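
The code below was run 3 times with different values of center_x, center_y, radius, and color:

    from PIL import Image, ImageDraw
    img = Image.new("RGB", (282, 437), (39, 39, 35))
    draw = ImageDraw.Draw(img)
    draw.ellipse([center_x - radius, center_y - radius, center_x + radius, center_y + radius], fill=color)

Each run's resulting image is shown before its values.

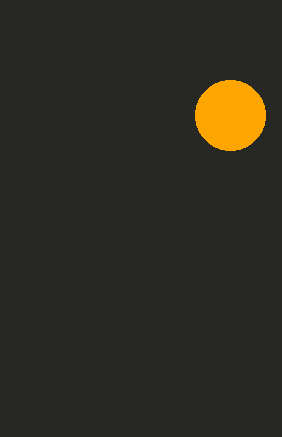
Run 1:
center_x = 230, center_y = 115, radius = 35, color = 'orange'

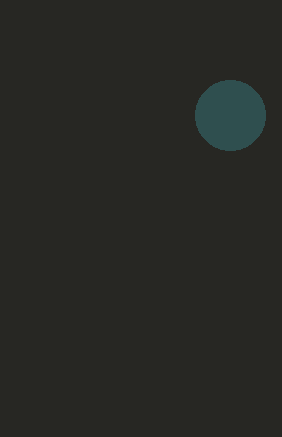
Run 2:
center_x = 230; center_y = 115; radius = 35; color = 'darkslategray'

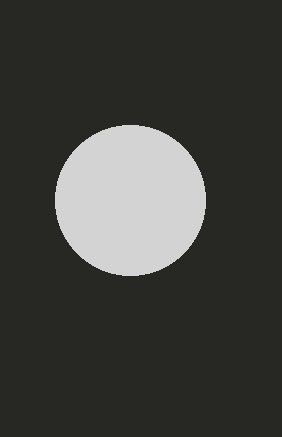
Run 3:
center_x = 130
center_y = 200
radius = 75
color = 'lightgray'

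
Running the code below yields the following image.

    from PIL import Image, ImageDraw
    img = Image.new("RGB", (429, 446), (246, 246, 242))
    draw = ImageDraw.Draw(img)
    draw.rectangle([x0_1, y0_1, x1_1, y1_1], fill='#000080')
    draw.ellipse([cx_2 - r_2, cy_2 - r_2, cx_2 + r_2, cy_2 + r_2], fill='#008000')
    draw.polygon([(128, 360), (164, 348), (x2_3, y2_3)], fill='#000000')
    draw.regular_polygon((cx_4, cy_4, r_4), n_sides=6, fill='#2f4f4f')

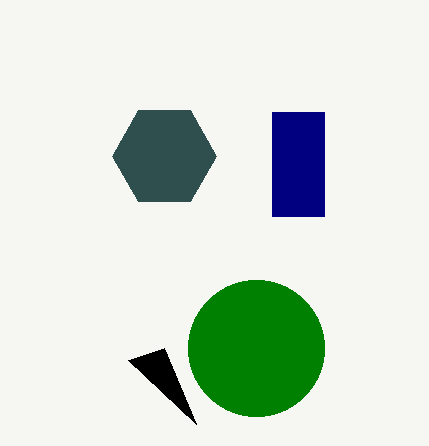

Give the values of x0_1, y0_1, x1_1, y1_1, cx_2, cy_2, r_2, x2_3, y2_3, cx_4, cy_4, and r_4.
x0_1 = 272, y0_1 = 112, x1_1 = 324, y1_1 = 216, cx_2 = 256, cy_2 = 348, r_2 = 68, x2_3 = 196, y2_3 = 424, cx_4 = 164, cy_4 = 156, r_4 = 52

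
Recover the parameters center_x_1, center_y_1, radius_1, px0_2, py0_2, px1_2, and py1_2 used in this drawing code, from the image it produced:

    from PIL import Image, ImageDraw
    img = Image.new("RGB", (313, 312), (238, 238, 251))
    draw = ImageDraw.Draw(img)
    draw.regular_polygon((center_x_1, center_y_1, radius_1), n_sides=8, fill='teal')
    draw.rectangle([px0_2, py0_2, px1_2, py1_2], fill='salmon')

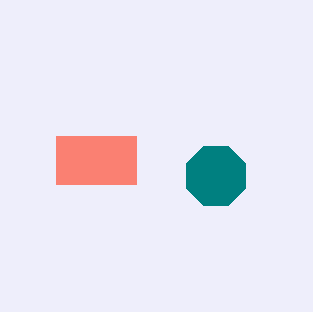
center_x_1 = 216; center_y_1 = 176; radius_1 = 32; px0_2 = 56; py0_2 = 136; px1_2 = 136; py1_2 = 184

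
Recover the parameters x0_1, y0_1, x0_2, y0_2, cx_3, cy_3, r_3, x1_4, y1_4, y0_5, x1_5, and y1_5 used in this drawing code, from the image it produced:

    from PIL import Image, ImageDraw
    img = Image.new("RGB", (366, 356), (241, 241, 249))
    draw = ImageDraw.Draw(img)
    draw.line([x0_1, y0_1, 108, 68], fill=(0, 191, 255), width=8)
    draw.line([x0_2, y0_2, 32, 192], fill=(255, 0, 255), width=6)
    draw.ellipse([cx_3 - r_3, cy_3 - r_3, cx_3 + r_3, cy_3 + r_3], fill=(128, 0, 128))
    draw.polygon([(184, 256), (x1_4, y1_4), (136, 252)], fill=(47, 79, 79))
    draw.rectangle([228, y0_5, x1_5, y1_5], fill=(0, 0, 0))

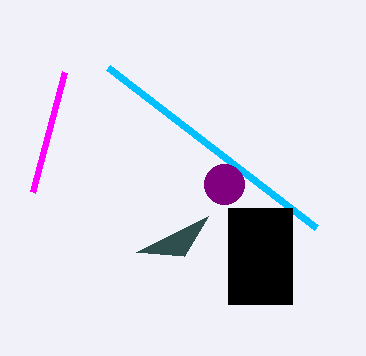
x0_1 = 316; y0_1 = 228; x0_2 = 64; y0_2 = 72; cx_3 = 224; cy_3 = 184; r_3 = 20; x1_4 = 208; y1_4 = 216; y0_5 = 208; x1_5 = 292; y1_5 = 304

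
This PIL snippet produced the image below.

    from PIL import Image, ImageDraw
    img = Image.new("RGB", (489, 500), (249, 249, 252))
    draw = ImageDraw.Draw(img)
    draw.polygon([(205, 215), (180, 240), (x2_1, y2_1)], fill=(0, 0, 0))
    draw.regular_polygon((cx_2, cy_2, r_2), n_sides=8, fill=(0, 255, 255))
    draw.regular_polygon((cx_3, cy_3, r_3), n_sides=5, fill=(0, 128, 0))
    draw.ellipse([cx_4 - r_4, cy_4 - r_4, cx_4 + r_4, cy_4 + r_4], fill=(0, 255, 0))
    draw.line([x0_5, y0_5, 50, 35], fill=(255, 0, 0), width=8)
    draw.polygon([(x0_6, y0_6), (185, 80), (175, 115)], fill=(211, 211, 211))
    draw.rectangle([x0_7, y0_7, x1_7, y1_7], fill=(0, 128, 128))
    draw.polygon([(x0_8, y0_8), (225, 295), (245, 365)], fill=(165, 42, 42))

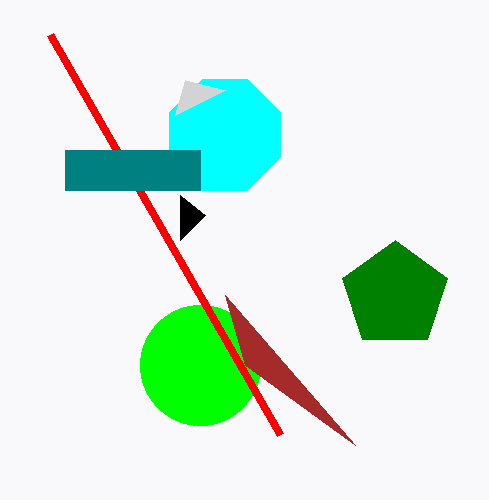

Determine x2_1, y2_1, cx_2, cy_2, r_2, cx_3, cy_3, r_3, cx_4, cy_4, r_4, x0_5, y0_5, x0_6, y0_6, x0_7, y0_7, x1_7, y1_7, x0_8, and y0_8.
x2_1 = 180
y2_1 = 195
cx_2 = 225
cy_2 = 135
r_2 = 60
cx_3 = 395
cy_3 = 295
r_3 = 55
cx_4 = 200
cy_4 = 365
r_4 = 60
x0_5 = 280
y0_5 = 435
x0_6 = 225
y0_6 = 90
x0_7 = 65
y0_7 = 150
x1_7 = 200
y1_7 = 190
x0_8 = 355
y0_8 = 445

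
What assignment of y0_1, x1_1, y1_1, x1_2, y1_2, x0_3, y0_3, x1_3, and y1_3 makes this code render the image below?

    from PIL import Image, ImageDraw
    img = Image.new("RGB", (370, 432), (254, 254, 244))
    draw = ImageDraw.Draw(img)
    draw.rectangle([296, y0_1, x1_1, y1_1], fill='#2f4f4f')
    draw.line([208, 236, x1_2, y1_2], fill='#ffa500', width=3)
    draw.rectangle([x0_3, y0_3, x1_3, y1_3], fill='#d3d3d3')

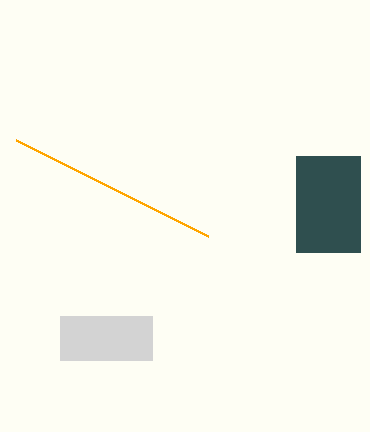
y0_1 = 156
x1_1 = 360
y1_1 = 252
x1_2 = 16
y1_2 = 140
x0_3 = 60
y0_3 = 316
x1_3 = 152
y1_3 = 360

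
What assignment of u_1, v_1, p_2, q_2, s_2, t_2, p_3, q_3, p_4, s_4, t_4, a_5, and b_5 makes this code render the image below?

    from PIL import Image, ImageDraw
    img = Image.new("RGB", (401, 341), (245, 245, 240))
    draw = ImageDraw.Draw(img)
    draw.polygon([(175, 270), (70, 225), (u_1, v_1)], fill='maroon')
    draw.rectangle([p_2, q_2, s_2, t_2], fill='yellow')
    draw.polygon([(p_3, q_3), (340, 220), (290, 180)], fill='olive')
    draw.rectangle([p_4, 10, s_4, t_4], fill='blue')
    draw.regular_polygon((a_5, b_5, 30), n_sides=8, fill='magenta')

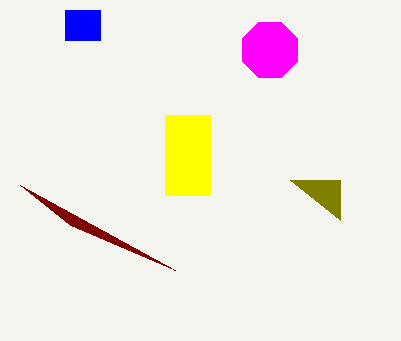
u_1 = 20, v_1 = 185, p_2 = 165, q_2 = 115, s_2 = 210, t_2 = 195, p_3 = 340, q_3 = 180, p_4 = 65, s_4 = 100, t_4 = 40, a_5 = 270, b_5 = 50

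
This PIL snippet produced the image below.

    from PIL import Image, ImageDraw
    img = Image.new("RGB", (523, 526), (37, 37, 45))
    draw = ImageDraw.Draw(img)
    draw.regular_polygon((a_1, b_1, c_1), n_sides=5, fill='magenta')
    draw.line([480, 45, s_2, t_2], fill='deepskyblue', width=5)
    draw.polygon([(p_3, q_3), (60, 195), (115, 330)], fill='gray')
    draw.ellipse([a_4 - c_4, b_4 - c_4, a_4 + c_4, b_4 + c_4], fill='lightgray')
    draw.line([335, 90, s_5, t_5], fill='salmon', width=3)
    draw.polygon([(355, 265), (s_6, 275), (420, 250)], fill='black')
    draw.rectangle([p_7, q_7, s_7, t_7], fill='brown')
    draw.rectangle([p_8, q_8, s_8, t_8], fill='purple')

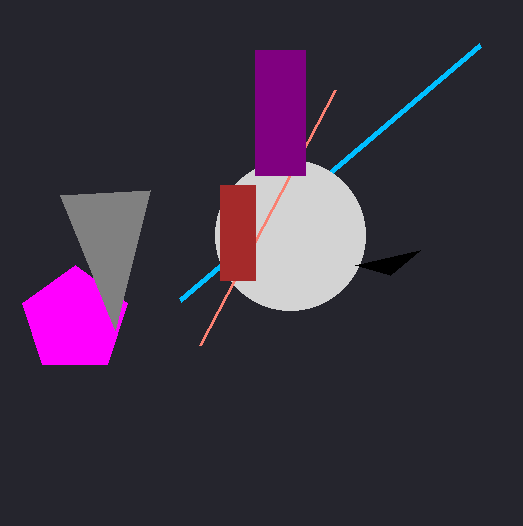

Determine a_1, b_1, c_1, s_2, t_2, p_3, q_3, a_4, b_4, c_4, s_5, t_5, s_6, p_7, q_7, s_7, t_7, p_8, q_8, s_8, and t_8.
a_1 = 75
b_1 = 320
c_1 = 55
s_2 = 180
t_2 = 300
p_3 = 150
q_3 = 190
a_4 = 290
b_4 = 235
c_4 = 75
s_5 = 200
t_5 = 345
s_6 = 390
p_7 = 220
q_7 = 185
s_7 = 255
t_7 = 280
p_8 = 255
q_8 = 50
s_8 = 305
t_8 = 175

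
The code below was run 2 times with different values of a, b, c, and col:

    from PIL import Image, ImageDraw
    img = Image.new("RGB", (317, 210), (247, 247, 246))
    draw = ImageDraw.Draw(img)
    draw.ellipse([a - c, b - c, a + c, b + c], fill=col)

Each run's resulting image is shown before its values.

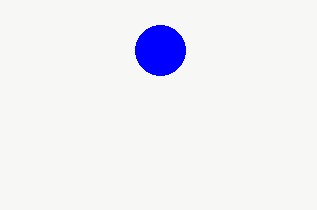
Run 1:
a = 160
b = 50
c = 25
col = 'blue'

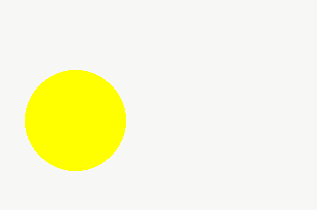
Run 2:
a = 75; b = 120; c = 50; col = 'yellow'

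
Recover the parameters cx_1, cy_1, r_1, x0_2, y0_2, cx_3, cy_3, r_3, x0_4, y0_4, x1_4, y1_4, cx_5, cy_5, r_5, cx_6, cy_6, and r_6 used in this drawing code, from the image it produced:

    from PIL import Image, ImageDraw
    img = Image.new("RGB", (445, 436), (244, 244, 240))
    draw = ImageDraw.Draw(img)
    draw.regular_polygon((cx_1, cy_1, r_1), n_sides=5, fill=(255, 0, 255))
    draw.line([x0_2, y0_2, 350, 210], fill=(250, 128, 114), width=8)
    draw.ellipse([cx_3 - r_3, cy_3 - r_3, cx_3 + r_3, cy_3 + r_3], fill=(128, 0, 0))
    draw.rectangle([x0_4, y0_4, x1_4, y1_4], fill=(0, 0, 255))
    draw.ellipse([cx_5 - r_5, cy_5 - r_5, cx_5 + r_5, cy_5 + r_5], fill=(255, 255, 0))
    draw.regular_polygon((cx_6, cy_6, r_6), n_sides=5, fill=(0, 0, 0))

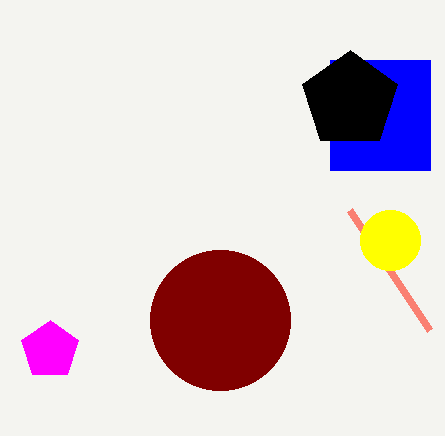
cx_1 = 50, cy_1 = 350, r_1 = 30, x0_2 = 430, y0_2 = 330, cx_3 = 220, cy_3 = 320, r_3 = 70, x0_4 = 330, y0_4 = 60, x1_4 = 430, y1_4 = 170, cx_5 = 390, cy_5 = 240, r_5 = 30, cx_6 = 350, cy_6 = 100, r_6 = 50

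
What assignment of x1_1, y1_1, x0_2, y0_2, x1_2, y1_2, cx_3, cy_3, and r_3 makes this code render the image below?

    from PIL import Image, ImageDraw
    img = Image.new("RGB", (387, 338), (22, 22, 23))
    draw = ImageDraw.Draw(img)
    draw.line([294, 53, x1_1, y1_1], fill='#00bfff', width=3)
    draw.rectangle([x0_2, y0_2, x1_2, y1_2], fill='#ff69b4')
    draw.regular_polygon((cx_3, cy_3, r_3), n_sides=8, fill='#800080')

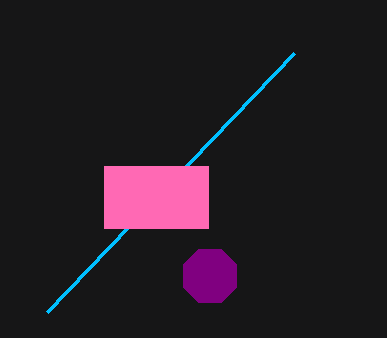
x1_1 = 47; y1_1 = 312; x0_2 = 104; y0_2 = 166; x1_2 = 208; y1_2 = 228; cx_3 = 210; cy_3 = 276; r_3 = 29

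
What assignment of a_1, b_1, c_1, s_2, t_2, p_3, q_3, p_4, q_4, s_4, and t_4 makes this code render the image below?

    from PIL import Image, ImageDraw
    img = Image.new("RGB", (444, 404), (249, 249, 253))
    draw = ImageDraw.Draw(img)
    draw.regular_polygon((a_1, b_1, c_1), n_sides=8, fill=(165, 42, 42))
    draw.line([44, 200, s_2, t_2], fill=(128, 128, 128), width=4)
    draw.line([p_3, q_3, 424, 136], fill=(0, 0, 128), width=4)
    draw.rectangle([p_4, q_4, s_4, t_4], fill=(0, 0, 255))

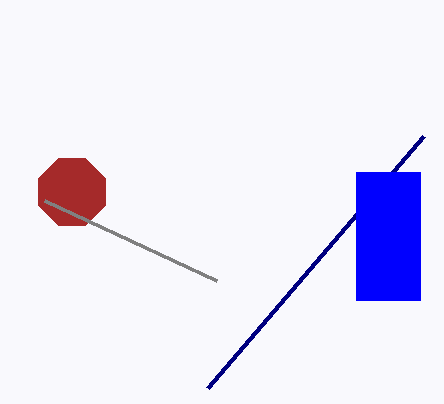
a_1 = 72
b_1 = 192
c_1 = 36
s_2 = 216
t_2 = 280
p_3 = 208
q_3 = 388
p_4 = 356
q_4 = 172
s_4 = 420
t_4 = 300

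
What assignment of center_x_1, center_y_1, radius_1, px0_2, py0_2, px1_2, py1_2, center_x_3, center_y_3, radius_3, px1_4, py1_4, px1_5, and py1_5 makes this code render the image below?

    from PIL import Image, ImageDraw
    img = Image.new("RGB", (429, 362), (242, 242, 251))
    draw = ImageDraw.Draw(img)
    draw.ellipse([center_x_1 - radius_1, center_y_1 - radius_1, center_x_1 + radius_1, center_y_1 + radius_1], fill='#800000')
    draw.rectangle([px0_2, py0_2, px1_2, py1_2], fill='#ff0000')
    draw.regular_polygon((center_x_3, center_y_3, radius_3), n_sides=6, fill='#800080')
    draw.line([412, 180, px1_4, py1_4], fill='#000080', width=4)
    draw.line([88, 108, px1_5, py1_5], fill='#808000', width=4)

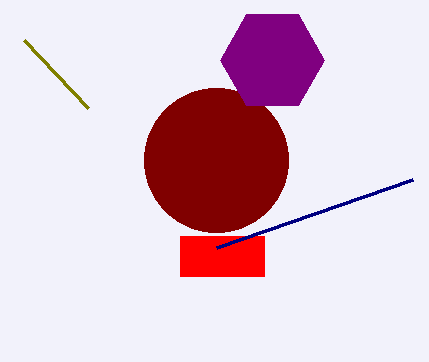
center_x_1 = 216, center_y_1 = 160, radius_1 = 72, px0_2 = 180, py0_2 = 236, px1_2 = 264, py1_2 = 276, center_x_3 = 272, center_y_3 = 60, radius_3 = 52, px1_4 = 216, py1_4 = 248, px1_5 = 24, py1_5 = 40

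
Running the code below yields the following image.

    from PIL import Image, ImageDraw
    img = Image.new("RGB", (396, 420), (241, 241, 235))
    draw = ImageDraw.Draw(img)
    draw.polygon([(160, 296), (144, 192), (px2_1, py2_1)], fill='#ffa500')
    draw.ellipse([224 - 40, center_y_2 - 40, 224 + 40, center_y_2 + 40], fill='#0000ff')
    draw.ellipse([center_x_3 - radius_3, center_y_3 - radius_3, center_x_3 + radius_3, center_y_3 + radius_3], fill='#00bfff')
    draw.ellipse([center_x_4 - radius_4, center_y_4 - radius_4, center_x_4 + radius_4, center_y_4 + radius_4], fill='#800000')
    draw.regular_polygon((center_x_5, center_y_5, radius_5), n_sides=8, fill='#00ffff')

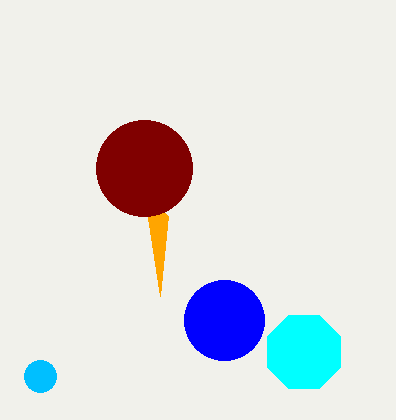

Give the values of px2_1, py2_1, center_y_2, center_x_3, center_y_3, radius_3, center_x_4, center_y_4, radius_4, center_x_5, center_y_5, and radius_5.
px2_1 = 168; py2_1 = 216; center_y_2 = 320; center_x_3 = 40; center_y_3 = 376; radius_3 = 16; center_x_4 = 144; center_y_4 = 168; radius_4 = 48; center_x_5 = 304; center_y_5 = 352; radius_5 = 40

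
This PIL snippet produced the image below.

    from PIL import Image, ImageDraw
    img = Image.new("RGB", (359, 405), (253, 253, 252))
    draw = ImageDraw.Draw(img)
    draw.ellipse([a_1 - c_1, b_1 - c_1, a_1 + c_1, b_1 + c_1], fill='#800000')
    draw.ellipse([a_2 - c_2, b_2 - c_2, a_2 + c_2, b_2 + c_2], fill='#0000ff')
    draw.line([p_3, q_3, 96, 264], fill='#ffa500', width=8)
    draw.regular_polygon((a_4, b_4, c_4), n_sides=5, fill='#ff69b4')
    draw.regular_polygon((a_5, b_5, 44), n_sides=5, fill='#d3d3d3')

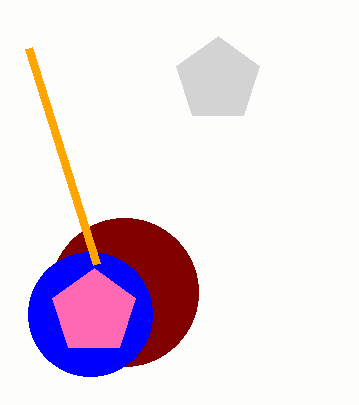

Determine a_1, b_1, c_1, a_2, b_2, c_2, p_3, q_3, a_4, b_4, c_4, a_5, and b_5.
a_1 = 124
b_1 = 292
c_1 = 74
a_2 = 90
b_2 = 314
c_2 = 62
p_3 = 28
q_3 = 48
a_4 = 94
b_4 = 312
c_4 = 44
a_5 = 218
b_5 = 80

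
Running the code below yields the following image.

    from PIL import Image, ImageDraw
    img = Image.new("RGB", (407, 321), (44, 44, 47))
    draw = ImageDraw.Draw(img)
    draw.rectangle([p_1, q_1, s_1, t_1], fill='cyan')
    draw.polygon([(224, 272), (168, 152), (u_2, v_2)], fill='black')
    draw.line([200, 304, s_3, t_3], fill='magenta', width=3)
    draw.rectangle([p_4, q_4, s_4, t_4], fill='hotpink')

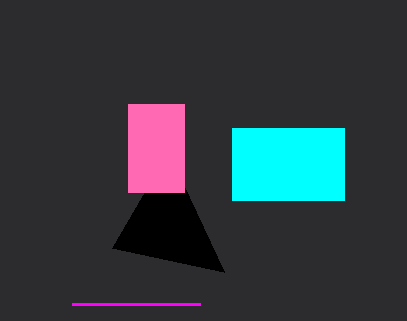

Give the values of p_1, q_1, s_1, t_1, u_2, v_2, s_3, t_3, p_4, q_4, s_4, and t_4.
p_1 = 232; q_1 = 128; s_1 = 344; t_1 = 200; u_2 = 112; v_2 = 248; s_3 = 72; t_3 = 304; p_4 = 128; q_4 = 104; s_4 = 184; t_4 = 192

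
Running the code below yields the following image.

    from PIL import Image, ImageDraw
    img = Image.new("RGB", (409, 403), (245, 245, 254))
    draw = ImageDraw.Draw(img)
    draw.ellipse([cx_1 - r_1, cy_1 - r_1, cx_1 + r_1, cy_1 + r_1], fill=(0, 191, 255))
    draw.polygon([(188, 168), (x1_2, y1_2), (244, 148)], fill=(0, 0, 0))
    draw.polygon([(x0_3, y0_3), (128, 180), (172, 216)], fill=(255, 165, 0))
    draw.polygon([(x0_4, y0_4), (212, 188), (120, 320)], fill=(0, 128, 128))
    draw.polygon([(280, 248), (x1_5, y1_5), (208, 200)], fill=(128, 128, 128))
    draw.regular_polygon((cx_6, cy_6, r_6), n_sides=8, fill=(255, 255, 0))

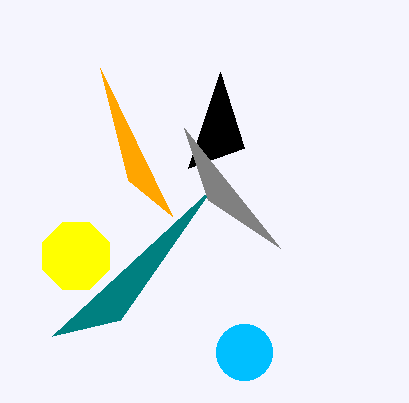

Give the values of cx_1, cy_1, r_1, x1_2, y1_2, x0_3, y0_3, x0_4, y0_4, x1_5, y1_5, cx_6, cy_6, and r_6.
cx_1 = 244, cy_1 = 352, r_1 = 28, x1_2 = 220, y1_2 = 72, x0_3 = 100, y0_3 = 68, x0_4 = 52, y0_4 = 336, x1_5 = 184, y1_5 = 128, cx_6 = 76, cy_6 = 256, r_6 = 36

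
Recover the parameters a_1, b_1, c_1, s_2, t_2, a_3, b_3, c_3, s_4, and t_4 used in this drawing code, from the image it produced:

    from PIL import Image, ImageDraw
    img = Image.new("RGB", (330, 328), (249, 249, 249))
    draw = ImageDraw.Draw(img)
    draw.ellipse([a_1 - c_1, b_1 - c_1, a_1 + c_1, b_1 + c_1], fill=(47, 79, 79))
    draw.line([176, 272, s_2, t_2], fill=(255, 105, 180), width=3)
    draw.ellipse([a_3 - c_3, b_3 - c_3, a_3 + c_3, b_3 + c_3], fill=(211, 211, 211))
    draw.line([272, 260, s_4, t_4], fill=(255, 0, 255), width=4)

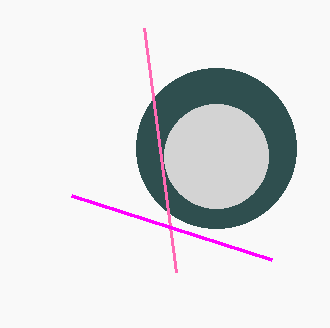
a_1 = 216
b_1 = 148
c_1 = 80
s_2 = 144
t_2 = 28
a_3 = 216
b_3 = 156
c_3 = 52
s_4 = 72
t_4 = 196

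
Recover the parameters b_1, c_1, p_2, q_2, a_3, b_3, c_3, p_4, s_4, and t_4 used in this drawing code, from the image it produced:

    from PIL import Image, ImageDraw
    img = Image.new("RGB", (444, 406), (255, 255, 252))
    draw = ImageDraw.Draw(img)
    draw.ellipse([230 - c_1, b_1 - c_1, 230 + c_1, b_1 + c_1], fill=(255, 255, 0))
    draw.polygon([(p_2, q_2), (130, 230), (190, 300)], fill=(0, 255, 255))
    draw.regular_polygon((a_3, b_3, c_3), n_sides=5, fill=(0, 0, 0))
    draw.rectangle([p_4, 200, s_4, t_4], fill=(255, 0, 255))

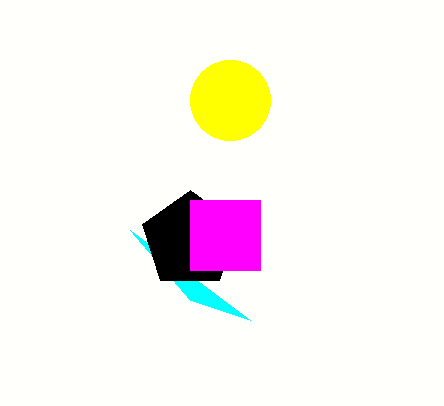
b_1 = 100
c_1 = 40
p_2 = 250
q_2 = 320
a_3 = 190
b_3 = 240
c_3 = 50
p_4 = 190
s_4 = 260
t_4 = 270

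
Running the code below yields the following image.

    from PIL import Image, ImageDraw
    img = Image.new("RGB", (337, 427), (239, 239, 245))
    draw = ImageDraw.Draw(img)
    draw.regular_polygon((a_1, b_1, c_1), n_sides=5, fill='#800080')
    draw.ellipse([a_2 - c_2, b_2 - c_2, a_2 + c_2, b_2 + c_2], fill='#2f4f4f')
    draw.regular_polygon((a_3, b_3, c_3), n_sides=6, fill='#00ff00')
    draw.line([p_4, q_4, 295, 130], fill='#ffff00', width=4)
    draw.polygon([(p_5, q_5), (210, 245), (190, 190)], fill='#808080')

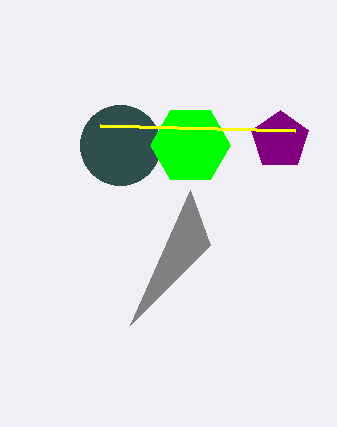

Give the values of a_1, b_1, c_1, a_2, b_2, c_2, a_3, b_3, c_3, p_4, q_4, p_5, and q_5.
a_1 = 280, b_1 = 140, c_1 = 30, a_2 = 120, b_2 = 145, c_2 = 40, a_3 = 190, b_3 = 145, c_3 = 40, p_4 = 100, q_4 = 125, p_5 = 130, q_5 = 325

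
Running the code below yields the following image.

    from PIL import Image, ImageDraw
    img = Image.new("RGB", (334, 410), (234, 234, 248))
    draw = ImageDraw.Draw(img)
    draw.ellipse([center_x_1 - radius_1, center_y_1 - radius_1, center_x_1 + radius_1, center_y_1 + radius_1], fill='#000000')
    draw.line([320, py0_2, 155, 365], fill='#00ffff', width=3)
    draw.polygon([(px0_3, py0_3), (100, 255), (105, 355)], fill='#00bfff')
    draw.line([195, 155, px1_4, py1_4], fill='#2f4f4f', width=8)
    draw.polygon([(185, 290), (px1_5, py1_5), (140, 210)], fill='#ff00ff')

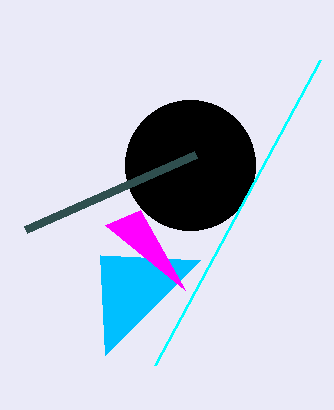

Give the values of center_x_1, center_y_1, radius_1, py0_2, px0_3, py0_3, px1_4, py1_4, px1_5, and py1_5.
center_x_1 = 190, center_y_1 = 165, radius_1 = 65, py0_2 = 60, px0_3 = 200, py0_3 = 260, px1_4 = 25, py1_4 = 230, px1_5 = 105, py1_5 = 225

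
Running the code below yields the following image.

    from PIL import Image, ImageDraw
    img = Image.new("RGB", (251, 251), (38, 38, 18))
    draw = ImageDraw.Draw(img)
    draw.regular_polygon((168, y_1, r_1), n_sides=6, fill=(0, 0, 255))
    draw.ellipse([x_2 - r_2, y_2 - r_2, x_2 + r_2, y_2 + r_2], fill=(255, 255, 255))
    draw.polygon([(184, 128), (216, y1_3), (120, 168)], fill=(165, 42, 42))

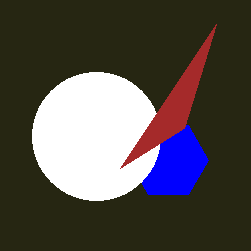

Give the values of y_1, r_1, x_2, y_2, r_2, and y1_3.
y_1 = 160, r_1 = 40, x_2 = 96, y_2 = 136, r_2 = 64, y1_3 = 24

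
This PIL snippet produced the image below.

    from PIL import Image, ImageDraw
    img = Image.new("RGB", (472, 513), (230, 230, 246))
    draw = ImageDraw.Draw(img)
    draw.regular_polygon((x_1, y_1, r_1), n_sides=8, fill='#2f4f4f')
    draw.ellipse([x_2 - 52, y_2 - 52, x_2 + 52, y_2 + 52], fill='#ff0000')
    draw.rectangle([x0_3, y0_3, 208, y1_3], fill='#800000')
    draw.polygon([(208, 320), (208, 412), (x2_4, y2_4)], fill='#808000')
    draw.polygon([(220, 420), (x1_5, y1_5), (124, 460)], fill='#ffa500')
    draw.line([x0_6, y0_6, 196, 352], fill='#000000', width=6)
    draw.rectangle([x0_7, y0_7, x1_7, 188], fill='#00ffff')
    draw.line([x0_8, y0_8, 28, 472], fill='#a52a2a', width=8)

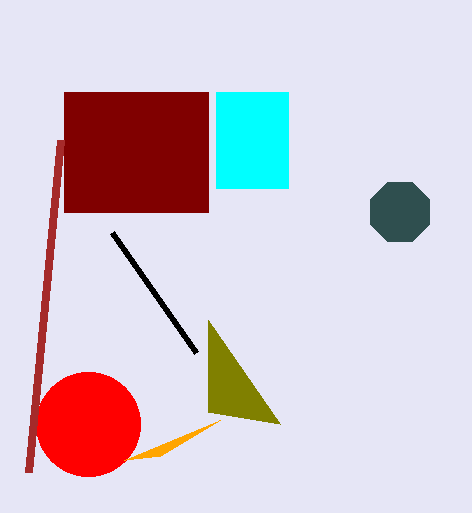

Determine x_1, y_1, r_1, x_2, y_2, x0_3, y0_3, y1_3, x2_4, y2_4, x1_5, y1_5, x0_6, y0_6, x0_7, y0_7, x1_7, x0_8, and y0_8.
x_1 = 400; y_1 = 212; r_1 = 32; x_2 = 88; y_2 = 424; x0_3 = 64; y0_3 = 92; y1_3 = 212; x2_4 = 280; y2_4 = 424; x1_5 = 160; y1_5 = 456; x0_6 = 112; y0_6 = 232; x0_7 = 216; y0_7 = 92; x1_7 = 288; x0_8 = 60; y0_8 = 140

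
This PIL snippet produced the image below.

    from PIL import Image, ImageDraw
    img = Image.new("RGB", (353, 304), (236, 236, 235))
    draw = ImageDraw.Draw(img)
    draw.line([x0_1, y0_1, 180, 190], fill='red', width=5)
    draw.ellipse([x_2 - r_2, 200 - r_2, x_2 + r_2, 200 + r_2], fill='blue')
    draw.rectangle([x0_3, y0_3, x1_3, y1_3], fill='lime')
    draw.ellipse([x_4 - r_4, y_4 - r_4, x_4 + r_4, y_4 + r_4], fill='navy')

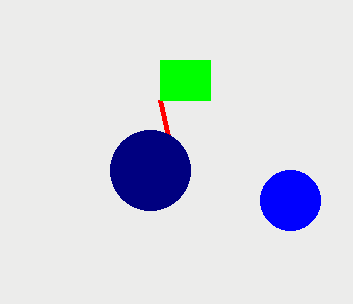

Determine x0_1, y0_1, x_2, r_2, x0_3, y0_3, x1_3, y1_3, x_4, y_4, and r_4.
x0_1 = 160; y0_1 = 100; x_2 = 290; r_2 = 30; x0_3 = 160; y0_3 = 60; x1_3 = 210; y1_3 = 100; x_4 = 150; y_4 = 170; r_4 = 40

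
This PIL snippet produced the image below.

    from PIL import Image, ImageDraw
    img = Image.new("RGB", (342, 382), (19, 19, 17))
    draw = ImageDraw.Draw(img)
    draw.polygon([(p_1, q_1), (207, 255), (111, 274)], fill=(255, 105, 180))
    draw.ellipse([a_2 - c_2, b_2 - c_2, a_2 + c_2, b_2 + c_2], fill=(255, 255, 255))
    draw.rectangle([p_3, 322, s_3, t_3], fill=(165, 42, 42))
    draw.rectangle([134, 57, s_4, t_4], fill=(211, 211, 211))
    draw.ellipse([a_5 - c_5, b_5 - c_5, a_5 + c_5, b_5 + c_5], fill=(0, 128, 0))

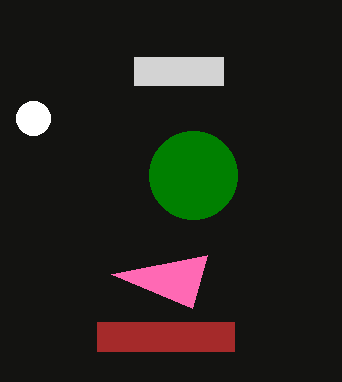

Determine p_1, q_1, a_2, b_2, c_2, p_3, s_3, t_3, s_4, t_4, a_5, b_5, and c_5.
p_1 = 192
q_1 = 308
a_2 = 33
b_2 = 118
c_2 = 17
p_3 = 97
s_3 = 234
t_3 = 351
s_4 = 223
t_4 = 85
a_5 = 193
b_5 = 175
c_5 = 44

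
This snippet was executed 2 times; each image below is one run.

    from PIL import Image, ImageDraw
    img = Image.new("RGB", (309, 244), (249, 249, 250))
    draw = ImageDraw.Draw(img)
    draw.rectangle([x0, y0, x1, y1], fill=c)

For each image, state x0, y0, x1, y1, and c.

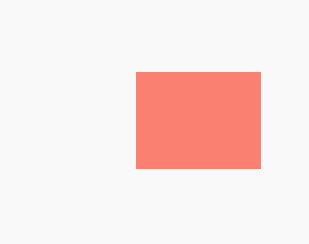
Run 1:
x0 = 136, y0 = 72, x1 = 260, y1 = 168, c = 'salmon'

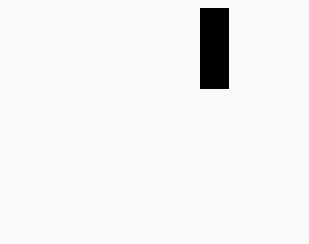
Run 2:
x0 = 200; y0 = 8; x1 = 228; y1 = 88; c = 'black'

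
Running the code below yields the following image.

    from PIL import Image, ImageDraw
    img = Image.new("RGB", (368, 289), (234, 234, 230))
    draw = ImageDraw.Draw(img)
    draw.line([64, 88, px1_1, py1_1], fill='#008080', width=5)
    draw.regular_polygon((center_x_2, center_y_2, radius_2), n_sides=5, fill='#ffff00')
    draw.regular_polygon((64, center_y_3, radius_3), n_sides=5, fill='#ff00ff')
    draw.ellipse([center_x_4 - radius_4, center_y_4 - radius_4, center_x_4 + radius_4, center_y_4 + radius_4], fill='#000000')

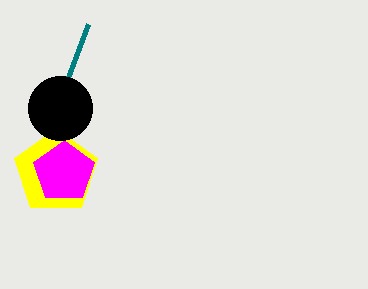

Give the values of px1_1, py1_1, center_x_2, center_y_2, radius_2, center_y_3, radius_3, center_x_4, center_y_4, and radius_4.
px1_1 = 88; py1_1 = 24; center_x_2 = 56; center_y_2 = 172; radius_2 = 44; center_y_3 = 172; radius_3 = 32; center_x_4 = 60; center_y_4 = 108; radius_4 = 32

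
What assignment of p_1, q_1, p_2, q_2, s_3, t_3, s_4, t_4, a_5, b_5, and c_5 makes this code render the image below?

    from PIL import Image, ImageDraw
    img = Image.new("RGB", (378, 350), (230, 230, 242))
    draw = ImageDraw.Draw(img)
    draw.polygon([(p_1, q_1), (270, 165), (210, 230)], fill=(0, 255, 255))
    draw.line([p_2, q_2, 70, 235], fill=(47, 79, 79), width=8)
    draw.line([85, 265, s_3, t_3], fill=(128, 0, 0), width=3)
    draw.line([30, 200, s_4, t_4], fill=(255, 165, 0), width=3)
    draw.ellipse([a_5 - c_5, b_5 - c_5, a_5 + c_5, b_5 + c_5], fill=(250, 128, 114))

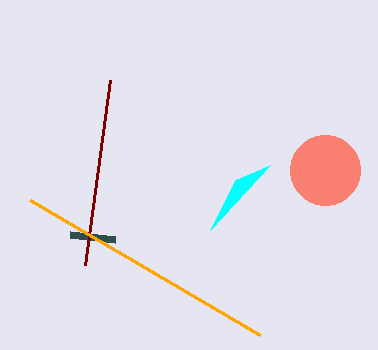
p_1 = 235; q_1 = 180; p_2 = 115; q_2 = 240; s_3 = 110; t_3 = 80; s_4 = 260; t_4 = 335; a_5 = 325; b_5 = 170; c_5 = 35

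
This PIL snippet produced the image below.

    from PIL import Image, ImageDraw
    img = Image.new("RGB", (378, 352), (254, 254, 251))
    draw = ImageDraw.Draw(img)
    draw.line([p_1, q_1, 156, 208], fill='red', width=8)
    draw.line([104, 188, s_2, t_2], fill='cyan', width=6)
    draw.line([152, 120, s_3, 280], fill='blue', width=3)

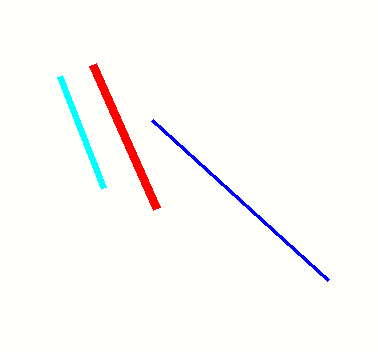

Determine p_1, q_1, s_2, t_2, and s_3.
p_1 = 92; q_1 = 64; s_2 = 60; t_2 = 76; s_3 = 328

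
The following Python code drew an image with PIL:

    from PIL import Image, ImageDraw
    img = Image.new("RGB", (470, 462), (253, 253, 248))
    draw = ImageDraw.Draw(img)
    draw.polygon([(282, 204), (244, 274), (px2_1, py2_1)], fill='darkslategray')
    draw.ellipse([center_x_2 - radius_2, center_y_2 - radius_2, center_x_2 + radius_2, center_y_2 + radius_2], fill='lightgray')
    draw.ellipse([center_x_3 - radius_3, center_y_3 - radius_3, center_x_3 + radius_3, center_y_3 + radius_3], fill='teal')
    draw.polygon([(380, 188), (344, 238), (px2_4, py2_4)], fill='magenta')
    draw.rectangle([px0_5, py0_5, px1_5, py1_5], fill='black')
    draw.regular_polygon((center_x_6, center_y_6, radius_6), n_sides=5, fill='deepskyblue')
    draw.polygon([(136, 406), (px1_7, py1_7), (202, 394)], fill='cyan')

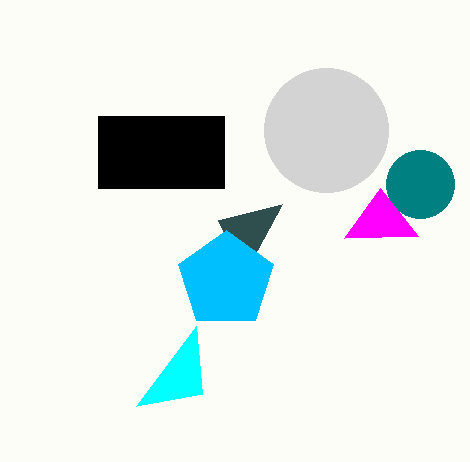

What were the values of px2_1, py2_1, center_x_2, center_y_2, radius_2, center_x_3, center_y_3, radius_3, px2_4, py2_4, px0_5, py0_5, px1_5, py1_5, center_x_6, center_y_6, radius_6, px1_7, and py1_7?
px2_1 = 218; py2_1 = 220; center_x_2 = 326; center_y_2 = 130; radius_2 = 62; center_x_3 = 420; center_y_3 = 184; radius_3 = 34; px2_4 = 418; py2_4 = 236; px0_5 = 98; py0_5 = 116; px1_5 = 224; py1_5 = 188; center_x_6 = 226; center_y_6 = 280; radius_6 = 50; px1_7 = 196; py1_7 = 326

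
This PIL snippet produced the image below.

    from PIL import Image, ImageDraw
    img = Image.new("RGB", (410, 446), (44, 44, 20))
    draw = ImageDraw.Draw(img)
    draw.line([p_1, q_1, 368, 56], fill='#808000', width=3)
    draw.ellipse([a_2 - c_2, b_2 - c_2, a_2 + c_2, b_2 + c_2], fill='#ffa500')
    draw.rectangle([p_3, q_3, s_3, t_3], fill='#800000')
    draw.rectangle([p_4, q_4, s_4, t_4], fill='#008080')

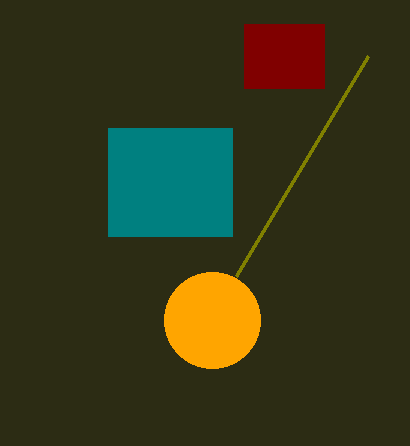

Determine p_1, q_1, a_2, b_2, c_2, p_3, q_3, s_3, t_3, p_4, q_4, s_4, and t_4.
p_1 = 236; q_1 = 276; a_2 = 212; b_2 = 320; c_2 = 48; p_3 = 244; q_3 = 24; s_3 = 324; t_3 = 88; p_4 = 108; q_4 = 128; s_4 = 232; t_4 = 236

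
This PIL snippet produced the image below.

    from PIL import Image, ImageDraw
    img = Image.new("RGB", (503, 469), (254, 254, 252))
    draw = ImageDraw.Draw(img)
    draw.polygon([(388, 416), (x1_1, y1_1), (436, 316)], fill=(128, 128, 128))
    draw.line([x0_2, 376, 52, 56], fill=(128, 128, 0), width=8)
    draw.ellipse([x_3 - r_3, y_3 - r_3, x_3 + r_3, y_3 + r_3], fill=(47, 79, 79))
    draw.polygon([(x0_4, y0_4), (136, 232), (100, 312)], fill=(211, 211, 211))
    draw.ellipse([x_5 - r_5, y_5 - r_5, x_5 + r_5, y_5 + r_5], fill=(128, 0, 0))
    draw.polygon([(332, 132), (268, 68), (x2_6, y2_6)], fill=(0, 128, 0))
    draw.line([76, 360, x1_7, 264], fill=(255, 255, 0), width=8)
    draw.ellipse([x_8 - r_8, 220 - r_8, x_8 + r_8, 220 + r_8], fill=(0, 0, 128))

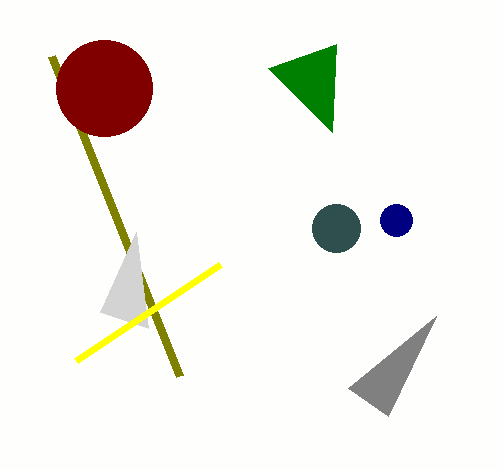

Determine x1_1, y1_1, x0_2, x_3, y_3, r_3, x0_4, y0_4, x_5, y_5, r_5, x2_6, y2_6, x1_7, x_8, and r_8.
x1_1 = 348
y1_1 = 388
x0_2 = 180
x_3 = 336
y_3 = 228
r_3 = 24
x0_4 = 148
y0_4 = 328
x_5 = 104
y_5 = 88
r_5 = 48
x2_6 = 336
y2_6 = 44
x1_7 = 220
x_8 = 396
r_8 = 16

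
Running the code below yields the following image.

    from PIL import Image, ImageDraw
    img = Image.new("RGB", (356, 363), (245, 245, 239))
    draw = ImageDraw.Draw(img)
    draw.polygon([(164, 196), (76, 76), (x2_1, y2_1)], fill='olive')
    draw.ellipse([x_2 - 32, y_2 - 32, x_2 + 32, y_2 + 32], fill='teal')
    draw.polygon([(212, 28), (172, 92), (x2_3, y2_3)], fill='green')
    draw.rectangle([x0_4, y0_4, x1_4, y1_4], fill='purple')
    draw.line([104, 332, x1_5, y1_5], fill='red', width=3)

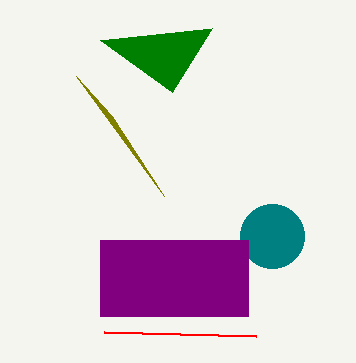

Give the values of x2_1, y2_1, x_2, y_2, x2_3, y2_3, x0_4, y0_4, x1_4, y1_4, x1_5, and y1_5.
x2_1 = 112; y2_1 = 116; x_2 = 272; y_2 = 236; x2_3 = 100; y2_3 = 40; x0_4 = 100; y0_4 = 240; x1_4 = 248; y1_4 = 316; x1_5 = 256; y1_5 = 336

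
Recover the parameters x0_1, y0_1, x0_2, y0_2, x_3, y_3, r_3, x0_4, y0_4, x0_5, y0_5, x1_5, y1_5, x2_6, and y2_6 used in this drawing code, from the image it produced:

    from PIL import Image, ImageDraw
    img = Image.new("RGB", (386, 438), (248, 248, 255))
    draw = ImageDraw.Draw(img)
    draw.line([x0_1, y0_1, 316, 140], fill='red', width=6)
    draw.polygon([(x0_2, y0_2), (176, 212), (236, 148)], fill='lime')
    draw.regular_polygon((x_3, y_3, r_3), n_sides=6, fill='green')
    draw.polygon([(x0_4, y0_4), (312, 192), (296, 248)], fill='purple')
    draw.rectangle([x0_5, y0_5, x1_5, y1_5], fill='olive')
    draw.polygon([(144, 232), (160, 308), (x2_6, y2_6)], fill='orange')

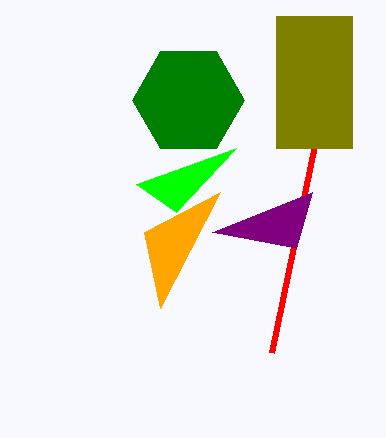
x0_1 = 272; y0_1 = 352; x0_2 = 136; y0_2 = 184; x_3 = 188; y_3 = 100; r_3 = 56; x0_4 = 212; y0_4 = 232; x0_5 = 276; y0_5 = 16; x1_5 = 352; y1_5 = 148; x2_6 = 220; y2_6 = 192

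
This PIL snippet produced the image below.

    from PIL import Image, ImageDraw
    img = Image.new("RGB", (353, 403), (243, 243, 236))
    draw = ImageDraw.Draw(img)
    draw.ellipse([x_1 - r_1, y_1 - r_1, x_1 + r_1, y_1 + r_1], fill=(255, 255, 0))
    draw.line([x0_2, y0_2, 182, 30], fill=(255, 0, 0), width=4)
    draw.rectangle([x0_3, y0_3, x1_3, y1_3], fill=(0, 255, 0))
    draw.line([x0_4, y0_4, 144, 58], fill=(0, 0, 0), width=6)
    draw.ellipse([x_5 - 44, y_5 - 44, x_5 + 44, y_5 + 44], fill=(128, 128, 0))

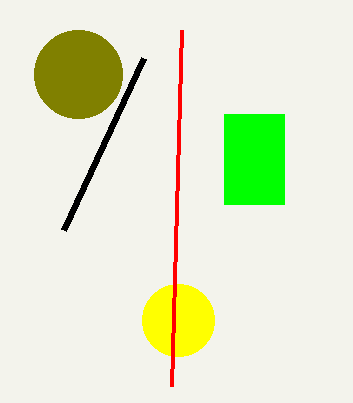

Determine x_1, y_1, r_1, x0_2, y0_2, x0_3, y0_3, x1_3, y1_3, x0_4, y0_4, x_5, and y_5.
x_1 = 178, y_1 = 320, r_1 = 36, x0_2 = 172, y0_2 = 386, x0_3 = 224, y0_3 = 114, x1_3 = 284, y1_3 = 204, x0_4 = 64, y0_4 = 230, x_5 = 78, y_5 = 74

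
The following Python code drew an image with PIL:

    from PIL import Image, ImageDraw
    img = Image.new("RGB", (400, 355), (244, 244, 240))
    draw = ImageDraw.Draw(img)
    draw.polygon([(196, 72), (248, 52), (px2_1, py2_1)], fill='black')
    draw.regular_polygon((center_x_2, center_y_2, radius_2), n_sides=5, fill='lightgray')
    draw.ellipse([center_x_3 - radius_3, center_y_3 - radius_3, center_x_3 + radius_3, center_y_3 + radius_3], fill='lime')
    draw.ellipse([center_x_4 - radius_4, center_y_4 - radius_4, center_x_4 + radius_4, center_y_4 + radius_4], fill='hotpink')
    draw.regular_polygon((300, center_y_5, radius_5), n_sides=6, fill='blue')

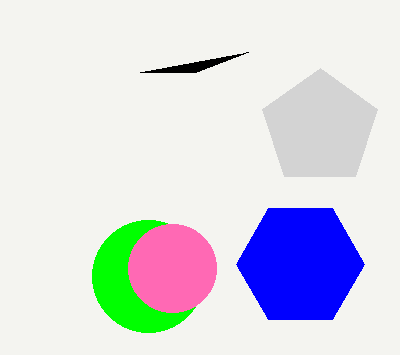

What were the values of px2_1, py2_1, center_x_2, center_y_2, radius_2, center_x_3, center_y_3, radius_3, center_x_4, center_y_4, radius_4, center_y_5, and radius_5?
px2_1 = 140
py2_1 = 72
center_x_2 = 320
center_y_2 = 128
radius_2 = 60
center_x_3 = 148
center_y_3 = 276
radius_3 = 56
center_x_4 = 172
center_y_4 = 268
radius_4 = 44
center_y_5 = 264
radius_5 = 64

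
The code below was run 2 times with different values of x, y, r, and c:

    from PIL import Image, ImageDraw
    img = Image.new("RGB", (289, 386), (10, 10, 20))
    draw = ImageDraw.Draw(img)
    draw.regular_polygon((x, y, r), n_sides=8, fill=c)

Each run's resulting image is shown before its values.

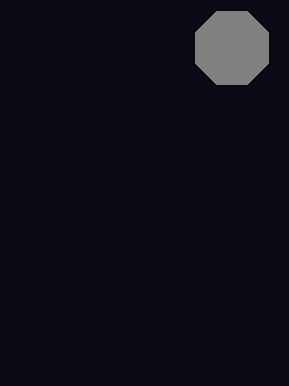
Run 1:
x = 232
y = 48
r = 40
c = 'gray'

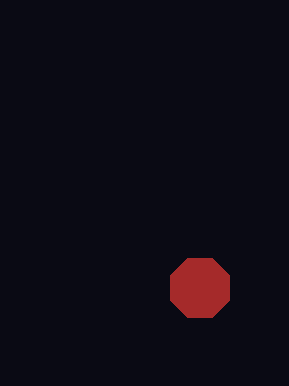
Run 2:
x = 200, y = 288, r = 32, c = 'brown'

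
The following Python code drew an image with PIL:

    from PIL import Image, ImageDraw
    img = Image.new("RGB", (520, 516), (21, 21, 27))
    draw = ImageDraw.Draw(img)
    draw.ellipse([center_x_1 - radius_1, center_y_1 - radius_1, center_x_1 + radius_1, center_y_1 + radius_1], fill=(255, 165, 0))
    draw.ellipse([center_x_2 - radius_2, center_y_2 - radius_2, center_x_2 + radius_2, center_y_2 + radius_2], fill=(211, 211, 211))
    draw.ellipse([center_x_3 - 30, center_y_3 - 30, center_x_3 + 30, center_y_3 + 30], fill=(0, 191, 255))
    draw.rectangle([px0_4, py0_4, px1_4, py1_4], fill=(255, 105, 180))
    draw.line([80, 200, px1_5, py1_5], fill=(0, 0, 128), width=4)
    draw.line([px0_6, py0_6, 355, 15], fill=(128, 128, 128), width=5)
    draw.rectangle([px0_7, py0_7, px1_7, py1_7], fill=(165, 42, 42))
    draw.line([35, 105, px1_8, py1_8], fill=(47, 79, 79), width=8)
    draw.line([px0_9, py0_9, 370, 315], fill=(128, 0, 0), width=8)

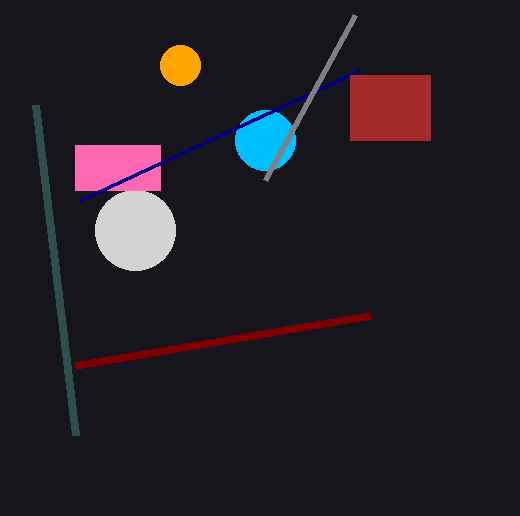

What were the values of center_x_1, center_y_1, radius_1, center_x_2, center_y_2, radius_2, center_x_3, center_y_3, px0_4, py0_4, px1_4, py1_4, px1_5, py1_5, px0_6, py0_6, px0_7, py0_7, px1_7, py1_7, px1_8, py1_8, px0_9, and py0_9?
center_x_1 = 180
center_y_1 = 65
radius_1 = 20
center_x_2 = 135
center_y_2 = 230
radius_2 = 40
center_x_3 = 265
center_y_3 = 140
px0_4 = 75
py0_4 = 145
px1_4 = 160
py1_4 = 190
px1_5 = 360
py1_5 = 70
px0_6 = 265
py0_6 = 180
px0_7 = 350
py0_7 = 75
px1_7 = 430
py1_7 = 140
px1_8 = 75
py1_8 = 435
px0_9 = 75
py0_9 = 365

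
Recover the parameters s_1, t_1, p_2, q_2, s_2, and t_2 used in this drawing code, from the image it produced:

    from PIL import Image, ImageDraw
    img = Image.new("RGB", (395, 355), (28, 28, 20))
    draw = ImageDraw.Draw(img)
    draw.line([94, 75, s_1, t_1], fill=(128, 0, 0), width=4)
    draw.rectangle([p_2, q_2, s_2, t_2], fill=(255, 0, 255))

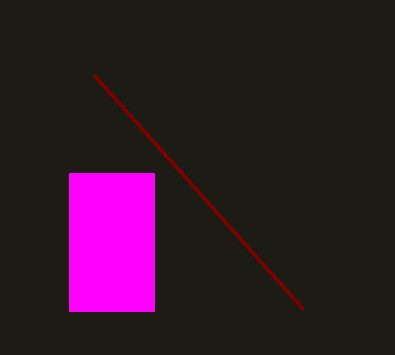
s_1 = 303
t_1 = 309
p_2 = 69
q_2 = 173
s_2 = 154
t_2 = 311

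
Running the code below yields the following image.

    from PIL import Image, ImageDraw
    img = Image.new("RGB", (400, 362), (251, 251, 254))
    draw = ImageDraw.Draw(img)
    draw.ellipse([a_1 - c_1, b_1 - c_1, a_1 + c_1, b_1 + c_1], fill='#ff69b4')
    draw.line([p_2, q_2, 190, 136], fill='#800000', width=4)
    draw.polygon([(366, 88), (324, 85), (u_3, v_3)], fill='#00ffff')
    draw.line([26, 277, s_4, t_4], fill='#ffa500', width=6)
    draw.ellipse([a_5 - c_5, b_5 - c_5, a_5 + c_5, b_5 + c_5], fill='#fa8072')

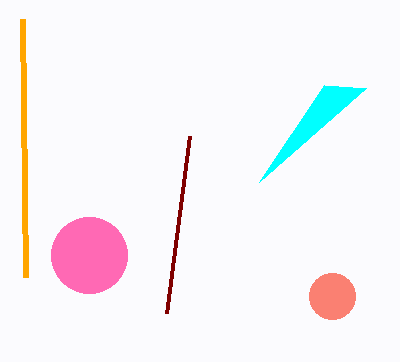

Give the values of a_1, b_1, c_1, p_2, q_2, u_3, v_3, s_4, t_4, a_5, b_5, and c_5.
a_1 = 89
b_1 = 255
c_1 = 38
p_2 = 167
q_2 = 313
u_3 = 259
v_3 = 182
s_4 = 23
t_4 = 19
a_5 = 332
b_5 = 296
c_5 = 23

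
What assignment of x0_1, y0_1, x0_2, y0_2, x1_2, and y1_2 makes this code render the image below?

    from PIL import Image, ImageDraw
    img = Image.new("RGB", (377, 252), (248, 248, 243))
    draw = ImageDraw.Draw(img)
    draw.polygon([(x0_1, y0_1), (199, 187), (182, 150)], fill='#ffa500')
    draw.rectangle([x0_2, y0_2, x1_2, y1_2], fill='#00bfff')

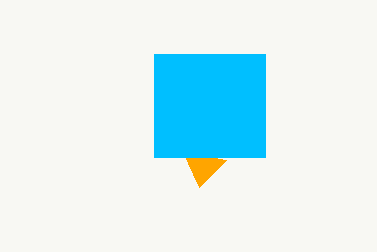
x0_1 = 226
y0_1 = 160
x0_2 = 154
y0_2 = 54
x1_2 = 265
y1_2 = 157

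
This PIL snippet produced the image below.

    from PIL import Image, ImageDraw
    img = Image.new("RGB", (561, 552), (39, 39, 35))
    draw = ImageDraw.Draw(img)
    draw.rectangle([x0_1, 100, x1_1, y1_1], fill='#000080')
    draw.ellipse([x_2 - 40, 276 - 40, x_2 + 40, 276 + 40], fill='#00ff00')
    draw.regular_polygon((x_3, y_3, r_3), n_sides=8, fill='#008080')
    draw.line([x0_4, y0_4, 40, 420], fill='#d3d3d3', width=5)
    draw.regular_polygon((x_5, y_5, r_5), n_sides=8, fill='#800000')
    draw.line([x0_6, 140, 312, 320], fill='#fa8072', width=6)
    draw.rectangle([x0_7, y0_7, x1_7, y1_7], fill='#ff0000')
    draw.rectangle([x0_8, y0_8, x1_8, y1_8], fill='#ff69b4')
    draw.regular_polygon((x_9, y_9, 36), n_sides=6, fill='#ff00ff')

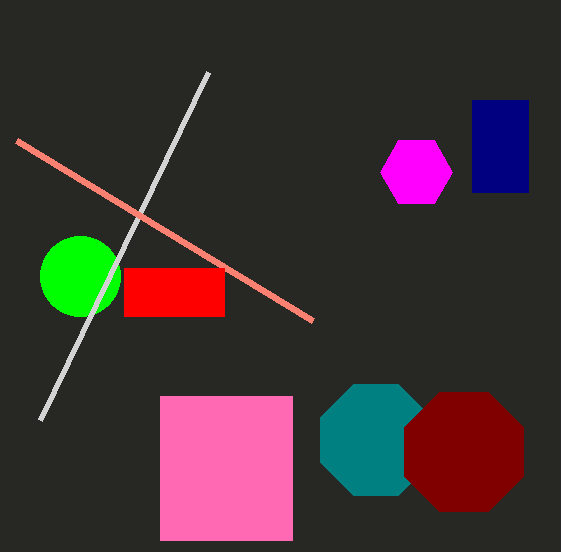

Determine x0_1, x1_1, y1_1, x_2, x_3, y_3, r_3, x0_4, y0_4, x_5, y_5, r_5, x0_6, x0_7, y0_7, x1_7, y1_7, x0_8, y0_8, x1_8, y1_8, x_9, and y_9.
x0_1 = 472, x1_1 = 528, y1_1 = 192, x_2 = 80, x_3 = 376, y_3 = 440, r_3 = 60, x0_4 = 208, y0_4 = 72, x_5 = 464, y_5 = 452, r_5 = 64, x0_6 = 16, x0_7 = 124, y0_7 = 268, x1_7 = 224, y1_7 = 316, x0_8 = 160, y0_8 = 396, x1_8 = 292, y1_8 = 540, x_9 = 416, y_9 = 172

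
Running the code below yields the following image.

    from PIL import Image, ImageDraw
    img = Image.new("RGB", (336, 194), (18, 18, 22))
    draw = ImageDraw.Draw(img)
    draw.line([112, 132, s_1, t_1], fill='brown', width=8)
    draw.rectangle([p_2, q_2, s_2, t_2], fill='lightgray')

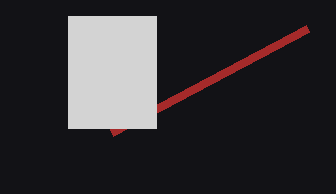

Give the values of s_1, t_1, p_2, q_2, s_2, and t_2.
s_1 = 308
t_1 = 28
p_2 = 68
q_2 = 16
s_2 = 156
t_2 = 128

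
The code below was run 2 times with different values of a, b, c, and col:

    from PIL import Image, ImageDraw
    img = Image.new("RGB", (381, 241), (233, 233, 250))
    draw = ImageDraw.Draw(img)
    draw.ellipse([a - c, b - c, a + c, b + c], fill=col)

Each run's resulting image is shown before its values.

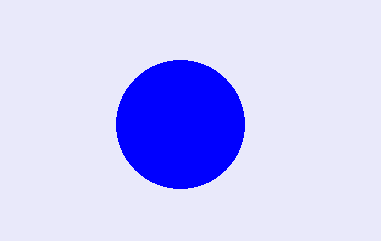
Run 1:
a = 180
b = 124
c = 64
col = 'blue'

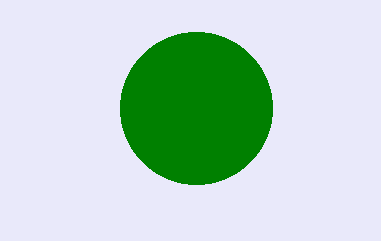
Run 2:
a = 196
b = 108
c = 76
col = 'green'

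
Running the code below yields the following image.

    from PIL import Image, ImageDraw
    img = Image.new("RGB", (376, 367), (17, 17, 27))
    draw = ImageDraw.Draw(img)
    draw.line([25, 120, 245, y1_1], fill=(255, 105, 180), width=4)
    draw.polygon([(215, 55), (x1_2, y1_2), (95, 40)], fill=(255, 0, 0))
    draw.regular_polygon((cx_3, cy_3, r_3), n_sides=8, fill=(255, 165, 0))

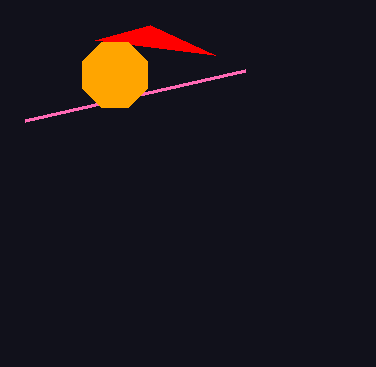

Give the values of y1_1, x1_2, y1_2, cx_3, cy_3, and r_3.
y1_1 = 70
x1_2 = 150
y1_2 = 25
cx_3 = 115
cy_3 = 75
r_3 = 35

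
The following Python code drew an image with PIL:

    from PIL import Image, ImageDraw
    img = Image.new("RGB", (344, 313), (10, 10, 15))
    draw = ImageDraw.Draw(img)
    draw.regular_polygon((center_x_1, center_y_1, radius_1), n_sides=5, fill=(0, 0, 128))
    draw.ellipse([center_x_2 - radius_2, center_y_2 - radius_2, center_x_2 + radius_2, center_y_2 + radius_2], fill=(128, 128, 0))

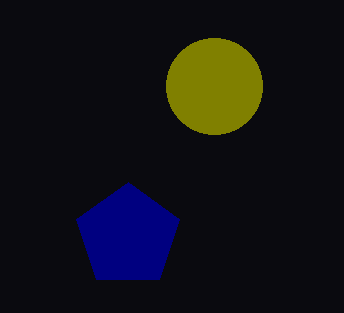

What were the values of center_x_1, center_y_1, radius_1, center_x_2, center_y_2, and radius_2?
center_x_1 = 128; center_y_1 = 236; radius_1 = 54; center_x_2 = 214; center_y_2 = 86; radius_2 = 48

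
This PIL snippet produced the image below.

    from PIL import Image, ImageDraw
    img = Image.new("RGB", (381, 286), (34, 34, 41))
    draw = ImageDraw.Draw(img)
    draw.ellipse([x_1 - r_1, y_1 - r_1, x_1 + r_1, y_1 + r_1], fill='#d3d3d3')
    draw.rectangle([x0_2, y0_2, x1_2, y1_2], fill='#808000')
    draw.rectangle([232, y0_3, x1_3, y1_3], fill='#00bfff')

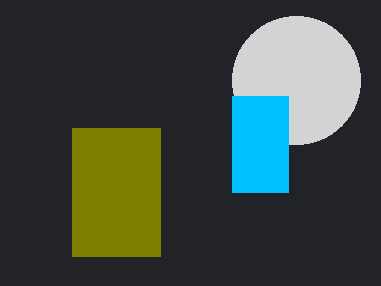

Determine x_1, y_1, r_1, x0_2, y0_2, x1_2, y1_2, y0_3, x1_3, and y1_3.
x_1 = 296; y_1 = 80; r_1 = 64; x0_2 = 72; y0_2 = 128; x1_2 = 160; y1_2 = 256; y0_3 = 96; x1_3 = 288; y1_3 = 192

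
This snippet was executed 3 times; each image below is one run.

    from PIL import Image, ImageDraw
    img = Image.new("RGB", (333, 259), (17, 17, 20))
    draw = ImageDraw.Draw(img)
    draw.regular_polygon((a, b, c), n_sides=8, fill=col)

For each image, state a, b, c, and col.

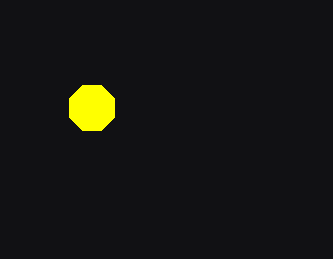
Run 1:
a = 92
b = 108
c = 24
col = 'yellow'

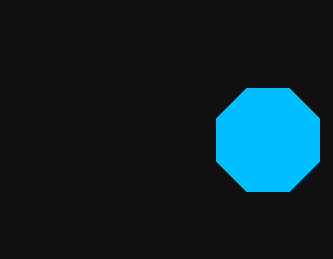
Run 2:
a = 268
b = 140
c = 56
col = 'deepskyblue'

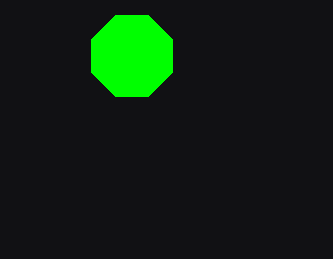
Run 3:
a = 132; b = 56; c = 44; col = 'lime'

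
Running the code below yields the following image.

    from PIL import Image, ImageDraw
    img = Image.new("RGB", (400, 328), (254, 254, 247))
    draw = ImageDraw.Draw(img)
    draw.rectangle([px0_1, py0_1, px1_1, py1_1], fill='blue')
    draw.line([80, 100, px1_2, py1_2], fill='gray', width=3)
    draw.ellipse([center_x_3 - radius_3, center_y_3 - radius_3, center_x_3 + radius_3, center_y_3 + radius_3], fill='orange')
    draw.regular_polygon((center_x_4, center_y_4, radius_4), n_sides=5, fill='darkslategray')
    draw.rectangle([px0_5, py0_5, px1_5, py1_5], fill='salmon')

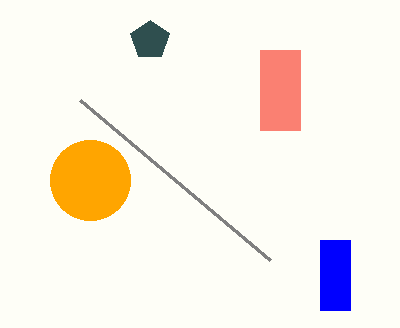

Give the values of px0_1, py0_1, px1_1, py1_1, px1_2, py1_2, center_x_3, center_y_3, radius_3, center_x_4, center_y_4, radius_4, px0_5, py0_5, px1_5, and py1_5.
px0_1 = 320, py0_1 = 240, px1_1 = 350, py1_1 = 310, px1_2 = 270, py1_2 = 260, center_x_3 = 90, center_y_3 = 180, radius_3 = 40, center_x_4 = 150, center_y_4 = 40, radius_4 = 20, px0_5 = 260, py0_5 = 50, px1_5 = 300, py1_5 = 130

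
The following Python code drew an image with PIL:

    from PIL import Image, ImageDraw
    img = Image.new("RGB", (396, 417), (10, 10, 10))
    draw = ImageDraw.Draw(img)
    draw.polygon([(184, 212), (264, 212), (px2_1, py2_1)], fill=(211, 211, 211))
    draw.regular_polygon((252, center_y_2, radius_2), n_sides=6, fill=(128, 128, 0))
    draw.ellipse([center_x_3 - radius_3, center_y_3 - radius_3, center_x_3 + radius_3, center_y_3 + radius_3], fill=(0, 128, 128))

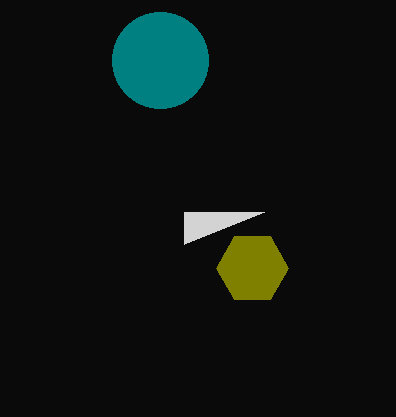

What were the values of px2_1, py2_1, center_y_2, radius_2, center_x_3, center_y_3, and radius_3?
px2_1 = 184, py2_1 = 244, center_y_2 = 268, radius_2 = 36, center_x_3 = 160, center_y_3 = 60, radius_3 = 48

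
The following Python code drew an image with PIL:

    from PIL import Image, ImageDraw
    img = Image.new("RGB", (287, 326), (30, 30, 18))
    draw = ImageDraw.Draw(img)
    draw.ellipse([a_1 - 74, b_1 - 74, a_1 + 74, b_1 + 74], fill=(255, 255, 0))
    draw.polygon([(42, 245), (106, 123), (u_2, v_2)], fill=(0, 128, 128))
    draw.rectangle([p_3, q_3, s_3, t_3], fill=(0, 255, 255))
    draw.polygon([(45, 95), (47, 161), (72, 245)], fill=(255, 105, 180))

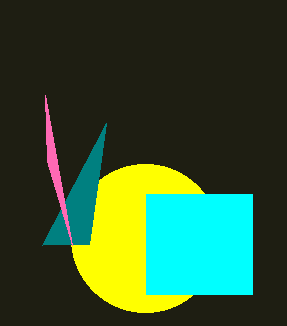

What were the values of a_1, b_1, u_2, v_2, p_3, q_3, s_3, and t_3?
a_1 = 145, b_1 = 238, u_2 = 89, v_2 = 244, p_3 = 146, q_3 = 194, s_3 = 252, t_3 = 294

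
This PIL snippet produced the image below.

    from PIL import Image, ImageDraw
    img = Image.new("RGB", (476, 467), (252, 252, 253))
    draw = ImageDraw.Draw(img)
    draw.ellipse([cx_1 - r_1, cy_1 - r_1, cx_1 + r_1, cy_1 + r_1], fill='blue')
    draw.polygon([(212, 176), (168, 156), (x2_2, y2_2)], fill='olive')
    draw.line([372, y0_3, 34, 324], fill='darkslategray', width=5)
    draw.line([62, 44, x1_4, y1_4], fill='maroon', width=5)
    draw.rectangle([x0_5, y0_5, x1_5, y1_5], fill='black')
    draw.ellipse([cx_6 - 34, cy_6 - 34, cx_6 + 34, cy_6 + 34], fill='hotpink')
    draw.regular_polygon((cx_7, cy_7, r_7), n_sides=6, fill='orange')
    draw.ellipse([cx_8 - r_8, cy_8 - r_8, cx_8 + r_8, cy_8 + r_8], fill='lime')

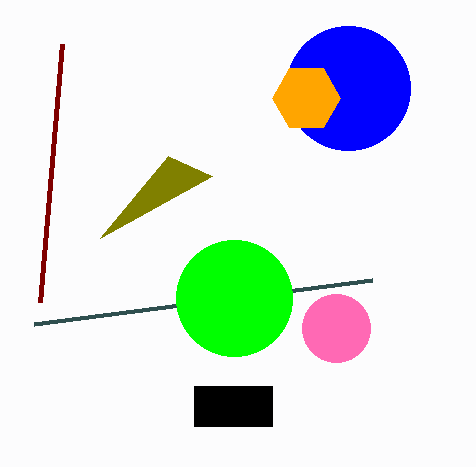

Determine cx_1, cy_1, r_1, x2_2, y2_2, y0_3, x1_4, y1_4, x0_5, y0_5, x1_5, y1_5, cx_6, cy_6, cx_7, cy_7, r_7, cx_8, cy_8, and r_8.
cx_1 = 348
cy_1 = 88
r_1 = 62
x2_2 = 100
y2_2 = 238
y0_3 = 280
x1_4 = 40
y1_4 = 302
x0_5 = 194
y0_5 = 386
x1_5 = 272
y1_5 = 426
cx_6 = 336
cy_6 = 328
cx_7 = 306
cy_7 = 98
r_7 = 34
cx_8 = 234
cy_8 = 298
r_8 = 58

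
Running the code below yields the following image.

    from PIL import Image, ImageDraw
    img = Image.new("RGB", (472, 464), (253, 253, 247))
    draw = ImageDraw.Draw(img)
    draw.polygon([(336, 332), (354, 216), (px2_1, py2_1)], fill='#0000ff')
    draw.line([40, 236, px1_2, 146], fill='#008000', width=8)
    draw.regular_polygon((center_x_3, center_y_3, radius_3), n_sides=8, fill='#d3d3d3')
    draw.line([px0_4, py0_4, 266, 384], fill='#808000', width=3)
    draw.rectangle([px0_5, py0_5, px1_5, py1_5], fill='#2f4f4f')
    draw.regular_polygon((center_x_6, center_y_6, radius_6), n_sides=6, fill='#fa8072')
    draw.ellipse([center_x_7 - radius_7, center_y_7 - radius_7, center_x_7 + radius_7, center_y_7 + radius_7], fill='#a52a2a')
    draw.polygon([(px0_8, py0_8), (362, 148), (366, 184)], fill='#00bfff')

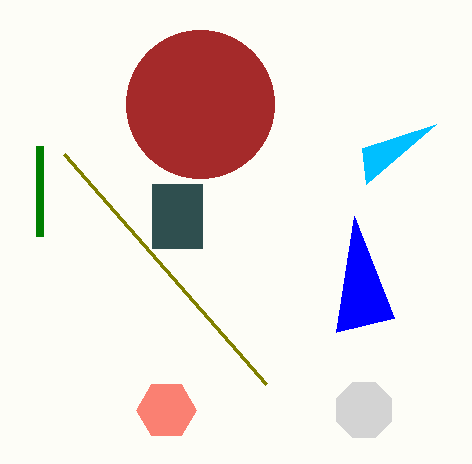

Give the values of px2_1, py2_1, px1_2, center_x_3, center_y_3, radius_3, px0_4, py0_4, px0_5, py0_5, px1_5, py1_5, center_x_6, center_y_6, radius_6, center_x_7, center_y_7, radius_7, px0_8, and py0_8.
px2_1 = 394, py2_1 = 318, px1_2 = 40, center_x_3 = 364, center_y_3 = 410, radius_3 = 30, px0_4 = 64, py0_4 = 154, px0_5 = 152, py0_5 = 184, px1_5 = 202, py1_5 = 248, center_x_6 = 166, center_y_6 = 410, radius_6 = 30, center_x_7 = 200, center_y_7 = 104, radius_7 = 74, px0_8 = 436, py0_8 = 124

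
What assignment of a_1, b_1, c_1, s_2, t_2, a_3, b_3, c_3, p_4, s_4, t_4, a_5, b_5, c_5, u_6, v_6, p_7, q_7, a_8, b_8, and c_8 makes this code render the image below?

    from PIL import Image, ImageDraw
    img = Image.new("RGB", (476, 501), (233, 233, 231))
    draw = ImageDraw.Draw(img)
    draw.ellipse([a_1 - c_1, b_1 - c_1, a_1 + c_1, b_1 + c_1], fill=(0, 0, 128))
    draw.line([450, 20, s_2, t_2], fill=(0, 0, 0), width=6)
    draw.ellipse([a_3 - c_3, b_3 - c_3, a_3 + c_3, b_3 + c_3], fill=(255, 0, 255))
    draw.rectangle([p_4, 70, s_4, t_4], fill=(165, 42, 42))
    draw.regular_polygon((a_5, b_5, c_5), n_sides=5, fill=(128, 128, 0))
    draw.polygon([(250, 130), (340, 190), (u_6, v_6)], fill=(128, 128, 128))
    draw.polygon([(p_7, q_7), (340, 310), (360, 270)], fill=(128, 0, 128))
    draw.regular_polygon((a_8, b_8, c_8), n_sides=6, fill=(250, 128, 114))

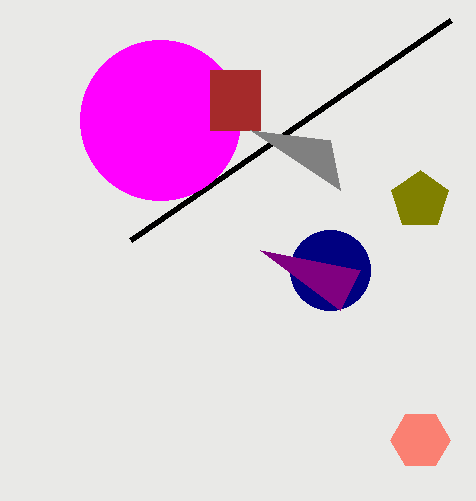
a_1 = 330; b_1 = 270; c_1 = 40; s_2 = 130; t_2 = 240; a_3 = 160; b_3 = 120; c_3 = 80; p_4 = 210; s_4 = 260; t_4 = 130; a_5 = 420; b_5 = 200; c_5 = 30; u_6 = 330; v_6 = 140; p_7 = 260; q_7 = 250; a_8 = 420; b_8 = 440; c_8 = 30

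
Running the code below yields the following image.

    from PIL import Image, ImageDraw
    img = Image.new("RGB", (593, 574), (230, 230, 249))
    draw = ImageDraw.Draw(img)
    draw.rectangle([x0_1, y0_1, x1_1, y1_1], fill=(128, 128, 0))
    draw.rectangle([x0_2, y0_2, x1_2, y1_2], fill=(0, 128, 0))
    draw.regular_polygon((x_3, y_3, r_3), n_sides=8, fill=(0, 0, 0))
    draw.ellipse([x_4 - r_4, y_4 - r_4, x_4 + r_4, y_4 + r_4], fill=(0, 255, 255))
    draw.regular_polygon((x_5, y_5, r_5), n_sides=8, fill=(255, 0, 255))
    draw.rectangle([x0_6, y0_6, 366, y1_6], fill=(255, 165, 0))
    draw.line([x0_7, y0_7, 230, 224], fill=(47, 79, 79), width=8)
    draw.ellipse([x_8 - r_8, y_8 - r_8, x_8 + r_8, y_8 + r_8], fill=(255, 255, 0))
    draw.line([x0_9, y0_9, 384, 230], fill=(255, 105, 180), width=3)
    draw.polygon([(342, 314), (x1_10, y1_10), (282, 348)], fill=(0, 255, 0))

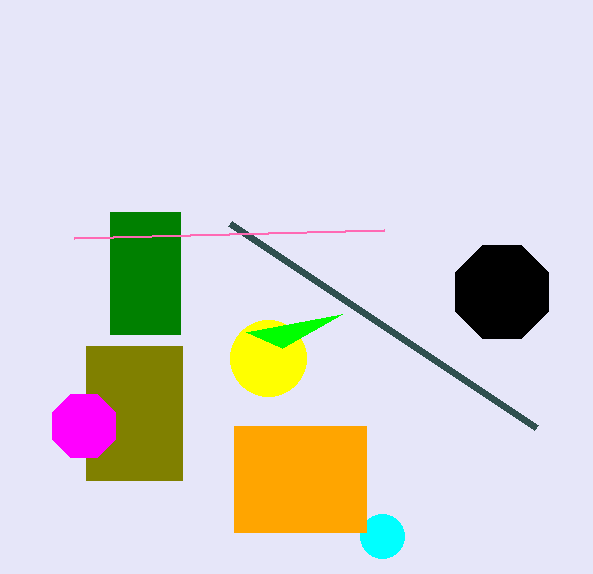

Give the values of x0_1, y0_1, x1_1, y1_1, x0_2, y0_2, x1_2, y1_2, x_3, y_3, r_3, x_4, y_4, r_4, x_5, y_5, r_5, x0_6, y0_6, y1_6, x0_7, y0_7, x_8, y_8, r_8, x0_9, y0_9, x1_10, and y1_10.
x0_1 = 86; y0_1 = 346; x1_1 = 182; y1_1 = 480; x0_2 = 110; y0_2 = 212; x1_2 = 180; y1_2 = 334; x_3 = 502; y_3 = 292; r_3 = 50; x_4 = 382; y_4 = 536; r_4 = 22; x_5 = 84; y_5 = 426; r_5 = 34; x0_6 = 234; y0_6 = 426; y1_6 = 532; x0_7 = 536; y0_7 = 428; x_8 = 268; y_8 = 358; r_8 = 38; x0_9 = 74; y0_9 = 238; x1_10 = 246; y1_10 = 332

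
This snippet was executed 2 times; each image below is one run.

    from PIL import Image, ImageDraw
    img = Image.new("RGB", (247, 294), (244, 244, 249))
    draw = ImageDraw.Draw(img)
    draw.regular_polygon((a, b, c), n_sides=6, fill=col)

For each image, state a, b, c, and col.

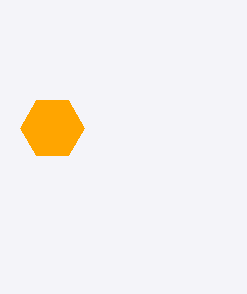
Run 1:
a = 52
b = 128
c = 32
col = 'orange'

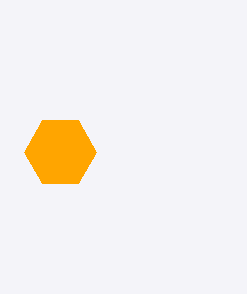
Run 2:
a = 60
b = 152
c = 36
col = 'orange'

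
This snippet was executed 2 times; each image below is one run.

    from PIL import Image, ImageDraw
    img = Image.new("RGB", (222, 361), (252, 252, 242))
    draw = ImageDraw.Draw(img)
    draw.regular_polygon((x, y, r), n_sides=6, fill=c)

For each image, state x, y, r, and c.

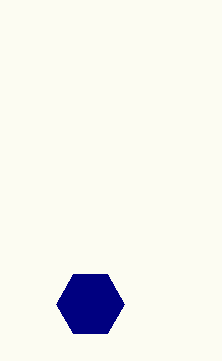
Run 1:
x = 90; y = 304; r = 34; c = 'navy'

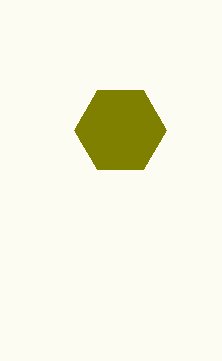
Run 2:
x = 120, y = 130, r = 46, c = 'olive'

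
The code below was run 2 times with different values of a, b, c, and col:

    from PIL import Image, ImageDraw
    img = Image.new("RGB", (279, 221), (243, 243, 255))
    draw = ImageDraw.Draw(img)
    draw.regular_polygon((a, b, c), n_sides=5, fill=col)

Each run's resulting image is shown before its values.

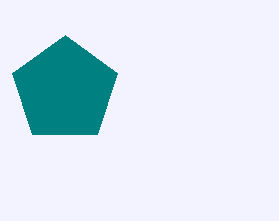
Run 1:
a = 65; b = 90; c = 55; col = 'teal'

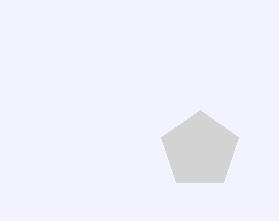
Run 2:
a = 200
b = 150
c = 40
col = 'lightgray'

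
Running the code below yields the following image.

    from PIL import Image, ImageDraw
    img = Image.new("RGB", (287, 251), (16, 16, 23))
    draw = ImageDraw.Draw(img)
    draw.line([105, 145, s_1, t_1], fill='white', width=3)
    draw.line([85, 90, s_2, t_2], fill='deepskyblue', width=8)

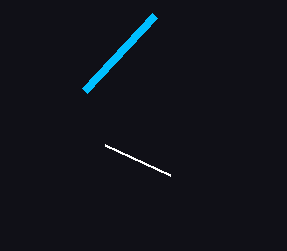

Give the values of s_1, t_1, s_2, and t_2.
s_1 = 170, t_1 = 175, s_2 = 155, t_2 = 15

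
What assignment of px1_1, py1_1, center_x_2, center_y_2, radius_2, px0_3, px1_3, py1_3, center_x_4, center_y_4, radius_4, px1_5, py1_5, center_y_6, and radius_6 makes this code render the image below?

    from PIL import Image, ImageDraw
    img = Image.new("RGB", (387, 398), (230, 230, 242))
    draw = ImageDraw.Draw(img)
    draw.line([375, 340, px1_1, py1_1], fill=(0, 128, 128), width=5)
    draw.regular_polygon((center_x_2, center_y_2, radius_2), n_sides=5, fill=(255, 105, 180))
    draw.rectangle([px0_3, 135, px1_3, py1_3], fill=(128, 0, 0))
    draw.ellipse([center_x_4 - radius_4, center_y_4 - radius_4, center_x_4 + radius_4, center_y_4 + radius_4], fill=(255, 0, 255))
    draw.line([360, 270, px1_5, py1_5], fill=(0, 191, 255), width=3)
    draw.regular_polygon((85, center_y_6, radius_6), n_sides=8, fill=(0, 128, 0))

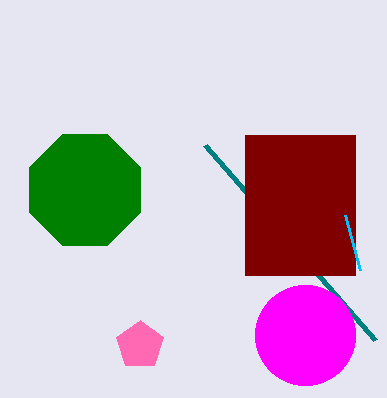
px1_1 = 205; py1_1 = 145; center_x_2 = 140; center_y_2 = 345; radius_2 = 25; px0_3 = 245; px1_3 = 355; py1_3 = 275; center_x_4 = 305; center_y_4 = 335; radius_4 = 50; px1_5 = 345; py1_5 = 215; center_y_6 = 190; radius_6 = 60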